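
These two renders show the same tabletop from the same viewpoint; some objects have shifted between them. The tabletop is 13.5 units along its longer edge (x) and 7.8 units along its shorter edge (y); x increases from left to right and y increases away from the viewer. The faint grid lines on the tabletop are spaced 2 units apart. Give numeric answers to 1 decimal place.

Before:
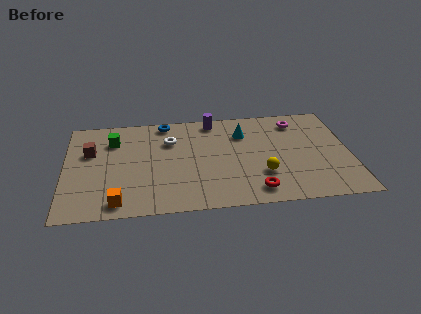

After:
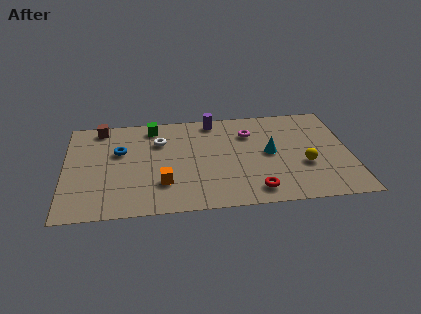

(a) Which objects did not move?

the red torus and the purple cylinder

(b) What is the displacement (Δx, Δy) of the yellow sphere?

(2.0, 0.5)

The yellow sphere started near (9.3, 2.4) and ended near (11.3, 2.9).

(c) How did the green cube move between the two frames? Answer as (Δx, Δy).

(1.9, 0.9)

From the two frames, the green cube sits at roughly (2.3, 5.8) before and (4.2, 6.7) after.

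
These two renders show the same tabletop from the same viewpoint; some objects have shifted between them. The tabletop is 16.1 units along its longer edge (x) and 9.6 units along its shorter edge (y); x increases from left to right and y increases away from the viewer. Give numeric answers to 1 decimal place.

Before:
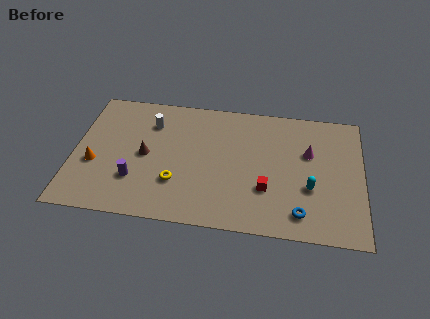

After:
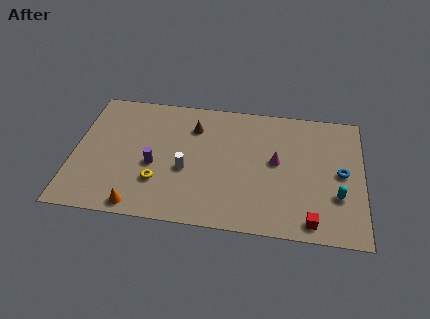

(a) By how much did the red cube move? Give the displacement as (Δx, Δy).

(2.5, -2.0)

From the two frames, the red cube sits at roughly (10.8, 3.1) before and (13.3, 1.1) after.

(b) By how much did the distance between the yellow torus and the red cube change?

+3.7

They were about 5.0 units apart before and 8.7 after — 3.7 units further apart.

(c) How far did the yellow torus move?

1.0

The yellow torus was near (5.8, 2.9) before and (4.8, 2.8) after, so it travelled √(1.0² + 0.1²) ≈ 1.0 units.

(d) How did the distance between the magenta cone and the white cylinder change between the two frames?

-3.8

The distance was about 9.0 in the first image and 5.2 in the second, so they moved 3.8 units closer together.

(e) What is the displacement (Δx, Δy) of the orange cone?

(2.6, -2.8)

From the two frames, the orange cone sits at roughly (1.2, 3.7) before and (3.8, 0.9) after.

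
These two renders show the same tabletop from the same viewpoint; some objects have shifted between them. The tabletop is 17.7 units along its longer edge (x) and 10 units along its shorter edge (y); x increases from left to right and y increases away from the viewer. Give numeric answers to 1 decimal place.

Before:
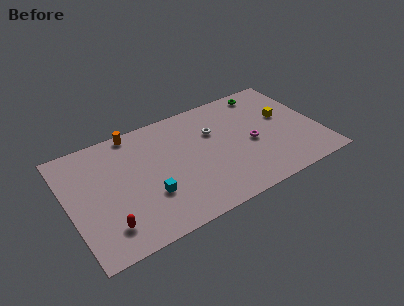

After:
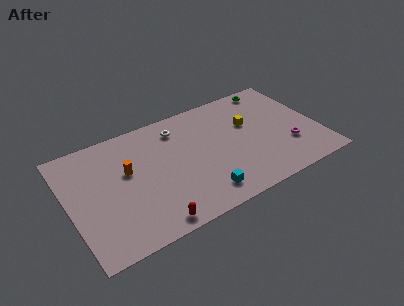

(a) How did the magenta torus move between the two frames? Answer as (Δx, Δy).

(2.5, -1.4)

From the two frames, the magenta torus sits at roughly (12.9, 4.5) before and (15.4, 3.1) after.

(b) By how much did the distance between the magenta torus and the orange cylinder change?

+2.5

They were about 9.1 units apart before and 11.6 after — 2.5 units further apart.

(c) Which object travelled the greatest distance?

the cyan cube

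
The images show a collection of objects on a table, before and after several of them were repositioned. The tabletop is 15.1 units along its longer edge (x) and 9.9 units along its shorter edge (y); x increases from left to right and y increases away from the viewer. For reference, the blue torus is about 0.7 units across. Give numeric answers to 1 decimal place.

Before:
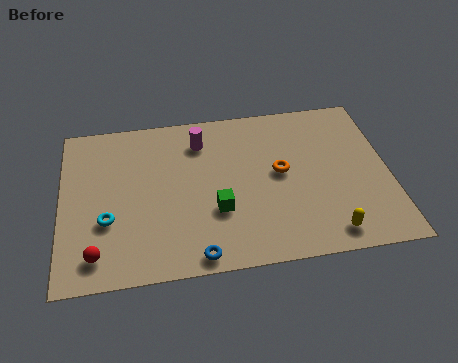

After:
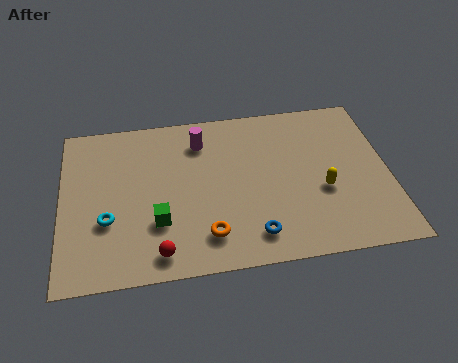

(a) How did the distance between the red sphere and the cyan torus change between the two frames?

+1.2

They were about 2.0 units apart before and 3.2 after — 1.2 units further apart.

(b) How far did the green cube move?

2.7

From (7.1, 3.4) to (4.4, 3.1), the green cube covered √(2.7² + 0.3²) ≈ 2.7 units.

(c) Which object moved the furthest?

the orange torus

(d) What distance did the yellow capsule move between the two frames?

2.6

The yellow capsule was near (12.1, 1.3) before and (12.0, 3.9) after, so it travelled √(0.1² + 2.6²) ≈ 2.6 units.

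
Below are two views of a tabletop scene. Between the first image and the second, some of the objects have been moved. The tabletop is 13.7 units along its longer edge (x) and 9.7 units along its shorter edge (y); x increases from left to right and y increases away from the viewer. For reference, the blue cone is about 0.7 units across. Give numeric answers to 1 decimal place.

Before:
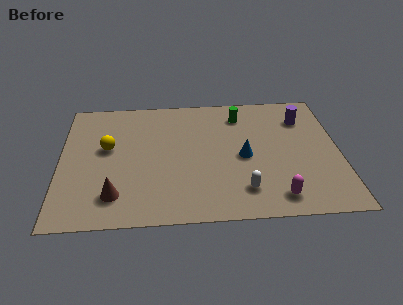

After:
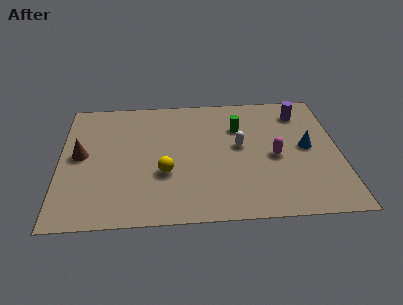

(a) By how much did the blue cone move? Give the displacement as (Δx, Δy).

(3.1, 0.5)

The blue cone started near (9.0, 4.5) and ended near (12.1, 5.0).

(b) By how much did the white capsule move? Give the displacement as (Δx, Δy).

(-0.1, 3.3)

The white capsule started near (8.9, 2.0) and ended near (8.8, 5.3).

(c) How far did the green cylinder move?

1.0

From (8.9, 7.8) to (8.8, 6.8), the green cylinder covered √(0.1² + 1.0²) ≈ 1.0 units.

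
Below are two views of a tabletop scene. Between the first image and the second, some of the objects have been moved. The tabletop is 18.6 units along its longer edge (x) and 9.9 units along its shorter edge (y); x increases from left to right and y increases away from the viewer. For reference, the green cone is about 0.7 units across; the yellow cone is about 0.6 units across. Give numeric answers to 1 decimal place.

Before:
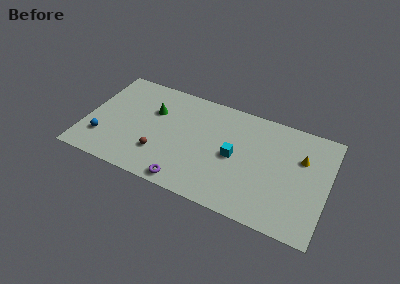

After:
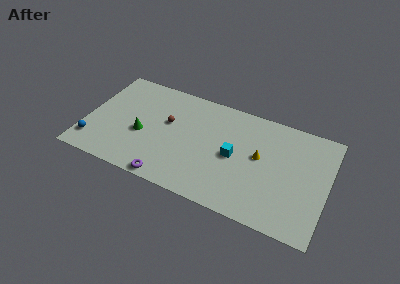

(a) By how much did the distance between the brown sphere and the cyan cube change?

-0.5

They were about 5.9 units apart before and 5.4 after — 0.5 units closer together.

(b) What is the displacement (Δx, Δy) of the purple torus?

(-1.3, -0.2)

The purple torus was at about (8.2, 1.0) and moved to about (6.9, 0.8).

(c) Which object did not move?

the cyan cube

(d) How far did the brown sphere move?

3.1

The brown sphere moved from about (5.9, 2.8) to (6.2, 5.9), a distance of √(0.3² + 3.1²) ≈ 3.1.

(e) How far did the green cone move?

2.6

The green cone moved from about (5.0, 6.6) to (4.4, 4.1), a distance of √(0.6² + 2.5²) ≈ 2.6.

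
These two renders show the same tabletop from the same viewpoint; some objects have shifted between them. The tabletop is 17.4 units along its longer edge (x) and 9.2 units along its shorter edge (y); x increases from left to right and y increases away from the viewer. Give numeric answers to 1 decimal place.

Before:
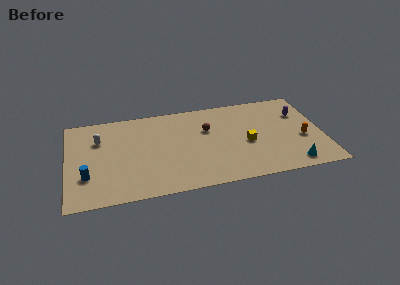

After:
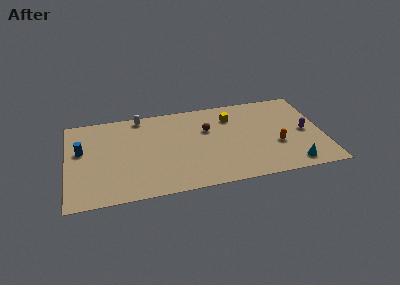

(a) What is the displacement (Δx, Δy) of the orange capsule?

(-1.8, -0.3)

The orange capsule started near (16.0, 3.7) and ended near (14.2, 3.4).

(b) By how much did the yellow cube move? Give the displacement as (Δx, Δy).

(-0.9, 3.0)

From the two frames, the yellow cube sits at roughly (12.2, 4.0) before and (11.3, 7.0) after.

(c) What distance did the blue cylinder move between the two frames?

2.7

The blue cylinder moved from about (1.3, 2.8) to (1.0, 5.5), a distance of √(0.3² + 2.7²) ≈ 2.7.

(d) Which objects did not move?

the cyan cone and the brown sphere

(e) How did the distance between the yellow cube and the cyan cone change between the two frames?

+2.9

Before: roughly 4.0 units apart; after: 6.9. That's 2.9 units further apart.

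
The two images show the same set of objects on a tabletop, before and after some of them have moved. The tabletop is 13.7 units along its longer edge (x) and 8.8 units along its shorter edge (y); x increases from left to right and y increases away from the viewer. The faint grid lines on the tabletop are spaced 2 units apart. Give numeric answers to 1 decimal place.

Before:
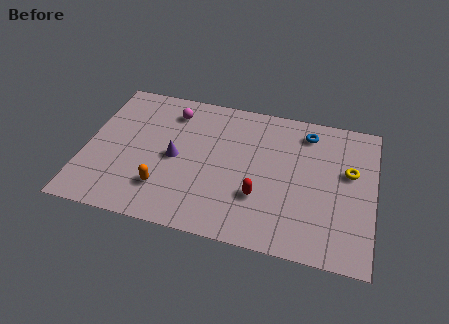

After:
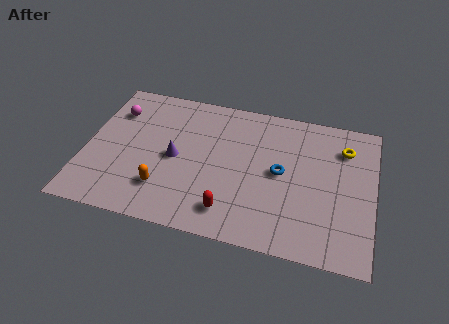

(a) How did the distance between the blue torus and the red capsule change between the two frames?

-1.3

They were about 4.9 units apart before and 3.6 after — 1.3 units closer together.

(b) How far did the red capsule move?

1.8

From (8.4, 2.8) to (7.1, 1.6), the red capsule covered √(1.3² + 1.2²) ≈ 1.8 units.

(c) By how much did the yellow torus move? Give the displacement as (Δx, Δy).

(-0.3, 1.4)

From the two frames, the yellow torus sits at roughly (12.5, 5.3) before and (12.2, 6.7) after.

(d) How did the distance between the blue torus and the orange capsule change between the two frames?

-2.4

They were about 8.3 units apart before and 5.9 after — 2.4 units closer together.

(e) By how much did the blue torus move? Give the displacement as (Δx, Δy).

(-1.1, -2.8)

The blue torus started near (10.4, 7.3) and ended near (9.3, 4.5).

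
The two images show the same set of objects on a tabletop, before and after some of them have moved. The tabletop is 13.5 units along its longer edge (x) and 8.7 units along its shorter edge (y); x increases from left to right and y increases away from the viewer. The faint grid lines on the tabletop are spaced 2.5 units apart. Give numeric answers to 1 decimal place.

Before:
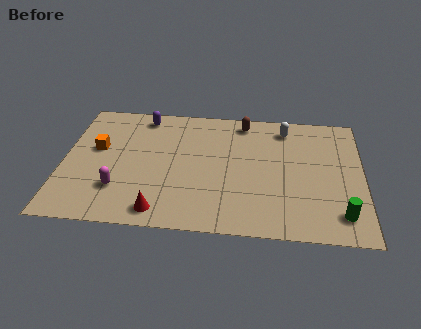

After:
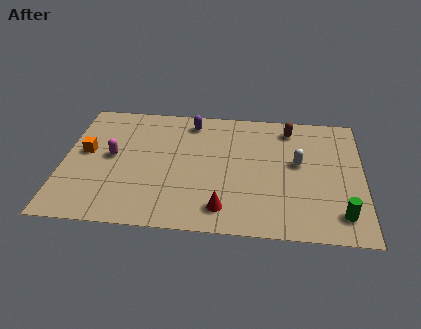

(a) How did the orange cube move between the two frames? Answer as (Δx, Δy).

(-0.5, -0.3)

The orange cube was at about (1.5, 5.1) and moved to about (1.0, 4.8).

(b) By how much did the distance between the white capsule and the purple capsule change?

-1.0

Before: roughly 6.5 units apart; after: 5.5. That's 1.0 units closer together.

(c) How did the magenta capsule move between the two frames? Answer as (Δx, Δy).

(-0.4, 2.2)

The magenta capsule was at about (2.6, 2.4) and moved to about (2.2, 4.6).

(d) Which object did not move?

the green cylinder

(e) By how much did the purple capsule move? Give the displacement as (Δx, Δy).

(2.2, -0.2)

The purple capsule started near (3.5, 7.6) and ended near (5.7, 7.4).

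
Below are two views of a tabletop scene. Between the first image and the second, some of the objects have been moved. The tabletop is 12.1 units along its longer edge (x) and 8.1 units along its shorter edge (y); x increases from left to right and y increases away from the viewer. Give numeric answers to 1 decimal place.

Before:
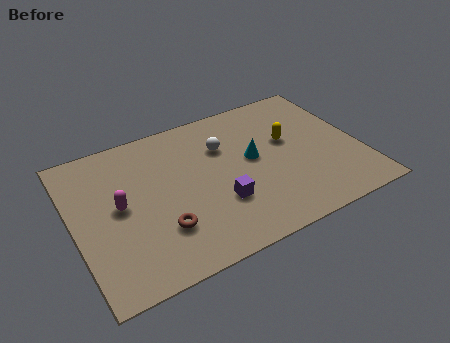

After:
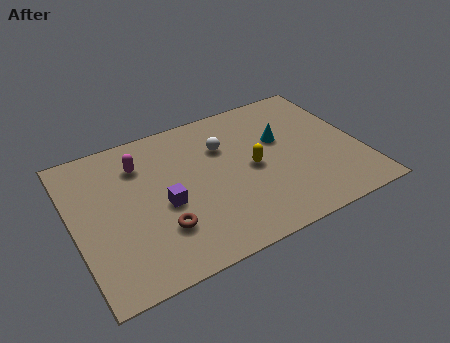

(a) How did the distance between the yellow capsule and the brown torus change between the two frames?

-1.9

They were about 6.3 units apart before and 4.4 after — 1.9 units closer together.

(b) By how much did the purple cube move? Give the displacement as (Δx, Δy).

(-2.2, 0.9)

The purple cube started near (5.9, 2.6) and ended near (3.7, 3.5).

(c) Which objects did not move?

the white sphere and the brown torus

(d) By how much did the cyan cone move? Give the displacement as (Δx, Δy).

(1.3, 0.6)

The cyan cone started near (7.6, 4.4) and ended near (8.9, 5.0).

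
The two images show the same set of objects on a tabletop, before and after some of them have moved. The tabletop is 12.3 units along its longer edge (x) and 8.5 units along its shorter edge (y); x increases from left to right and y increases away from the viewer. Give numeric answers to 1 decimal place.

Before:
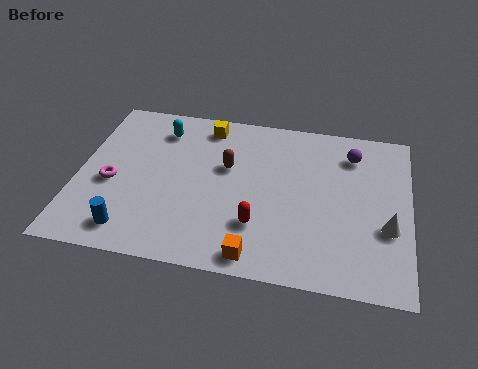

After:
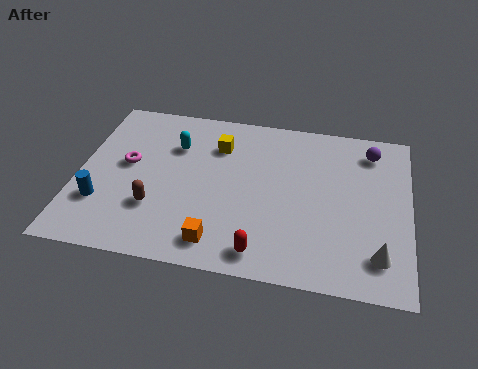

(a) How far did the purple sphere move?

0.8

The purple sphere was near (10.1, 6.7) before and (10.8, 7.0) after, so it travelled √(0.7² + 0.3²) ≈ 0.8 units.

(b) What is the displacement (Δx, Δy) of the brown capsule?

(-2.5, -2.6)

The brown capsule started near (5.5, 5.2) and ended near (3.0, 2.6).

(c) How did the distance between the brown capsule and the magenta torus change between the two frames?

-2.1

They were about 4.5 units apart before and 2.4 after — 2.1 units closer together.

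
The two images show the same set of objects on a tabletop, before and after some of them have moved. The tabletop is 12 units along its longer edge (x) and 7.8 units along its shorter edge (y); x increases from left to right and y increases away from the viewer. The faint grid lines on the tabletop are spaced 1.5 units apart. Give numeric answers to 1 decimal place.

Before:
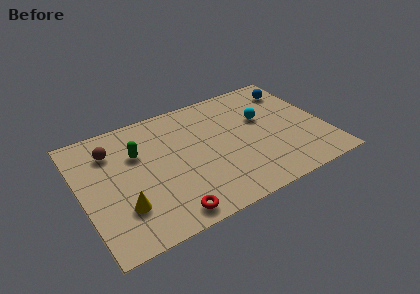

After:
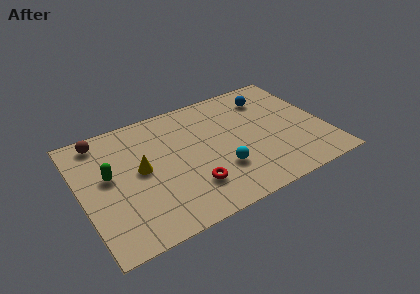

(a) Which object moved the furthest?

the cyan sphere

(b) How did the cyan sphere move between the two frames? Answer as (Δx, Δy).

(-2.5, -2.4)

From the two frames, the cyan sphere sits at roughly (9.1, 4.8) before and (6.6, 2.4) after.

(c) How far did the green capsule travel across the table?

1.7

From (2.9, 5.2) to (1.4, 4.4), the green capsule covered √(1.5² + 0.8²) ≈ 1.7 units.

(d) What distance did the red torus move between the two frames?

1.7

From (3.8, 0.9) to (5.1, 2.0), the red torus covered √(1.3² + 1.1²) ≈ 1.7 units.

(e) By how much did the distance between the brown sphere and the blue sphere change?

-0.9

The distance was about 9.2 in the first image and 8.3 in the second, so they moved 0.9 units closer together.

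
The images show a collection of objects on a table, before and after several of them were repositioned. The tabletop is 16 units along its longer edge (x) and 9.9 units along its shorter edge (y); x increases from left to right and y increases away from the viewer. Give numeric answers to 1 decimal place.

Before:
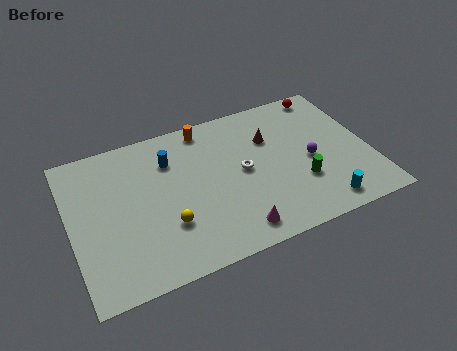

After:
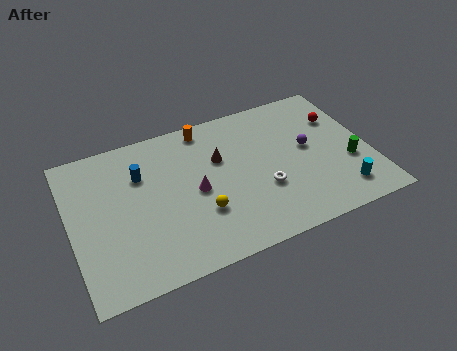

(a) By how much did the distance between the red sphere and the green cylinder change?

-2.8

They were about 6.1 units apart before and 3.3 after — 2.8 units closer together.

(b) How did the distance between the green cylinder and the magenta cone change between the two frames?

+4.1

Before: roughly 4.2 units apart; after: 8.3. That's 4.1 units further apart.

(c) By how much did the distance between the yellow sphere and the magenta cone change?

-2.3

They were about 3.8 units apart before and 1.5 after — 2.3 units closer together.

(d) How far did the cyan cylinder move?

1.2

The cyan cylinder was near (13.0, 1.3) before and (14.1, 1.8) after, so it travelled √(1.1² + 0.5²) ≈ 1.2 units.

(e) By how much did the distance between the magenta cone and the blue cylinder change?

-3.0

Before: roughly 6.5 units apart; after: 3.5. That's 3.0 units closer together.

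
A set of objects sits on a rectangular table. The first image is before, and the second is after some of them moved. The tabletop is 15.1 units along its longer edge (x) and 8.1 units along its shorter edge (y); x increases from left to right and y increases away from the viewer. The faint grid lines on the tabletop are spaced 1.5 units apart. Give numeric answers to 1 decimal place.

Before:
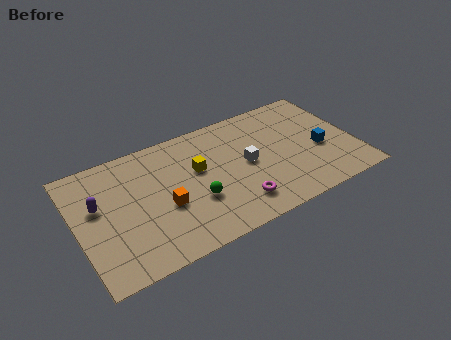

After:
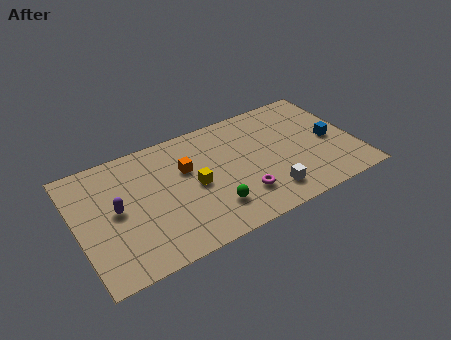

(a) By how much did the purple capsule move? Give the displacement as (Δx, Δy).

(0.9, -0.7)

The purple capsule started near (1.2, 4.9) and ended near (2.1, 4.2).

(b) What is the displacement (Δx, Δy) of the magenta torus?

(0.3, 0.4)

The magenta torus was at about (8.3, 1.7) and moved to about (8.6, 2.1).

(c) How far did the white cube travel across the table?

2.6

From (9.2, 4.1) to (10.0, 1.6), the white cube covered √(0.8² + 2.5²) ≈ 2.6 units.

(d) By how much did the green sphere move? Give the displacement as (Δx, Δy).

(0.8, -0.9)

The green sphere started near (6.2, 2.9) and ended near (7.0, 2.0).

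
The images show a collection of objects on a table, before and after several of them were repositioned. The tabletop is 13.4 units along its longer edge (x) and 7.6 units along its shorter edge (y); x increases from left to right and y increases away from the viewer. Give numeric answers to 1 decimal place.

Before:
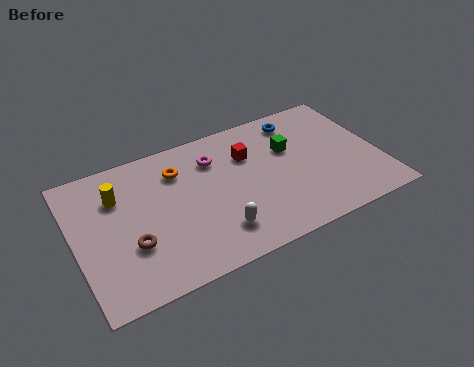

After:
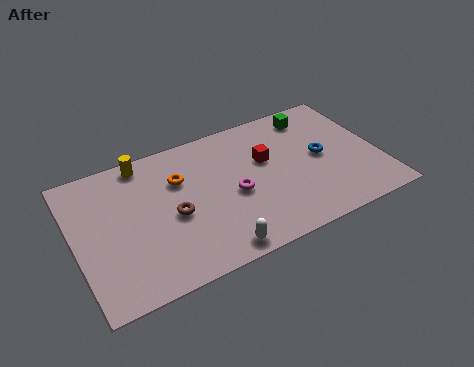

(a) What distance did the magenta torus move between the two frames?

2.4

From (6.3, 5.7) to (6.9, 3.4), the magenta torus covered √(0.6² + 2.3²) ≈ 2.4 units.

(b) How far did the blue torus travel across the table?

2.6

From (10.2, 6.4) to (10.9, 3.9), the blue torus covered √(0.7² + 2.5²) ≈ 2.6 units.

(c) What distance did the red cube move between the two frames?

0.9

The red cube was near (7.8, 5.3) before and (8.5, 4.7) after, so it travelled √(0.7² + 0.6²) ≈ 0.9 units.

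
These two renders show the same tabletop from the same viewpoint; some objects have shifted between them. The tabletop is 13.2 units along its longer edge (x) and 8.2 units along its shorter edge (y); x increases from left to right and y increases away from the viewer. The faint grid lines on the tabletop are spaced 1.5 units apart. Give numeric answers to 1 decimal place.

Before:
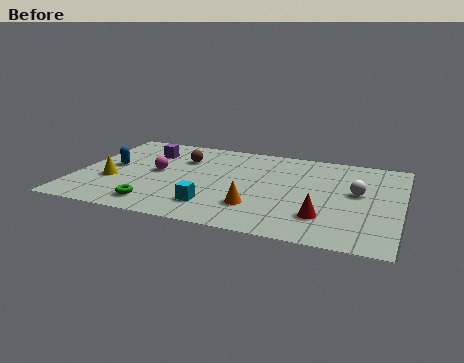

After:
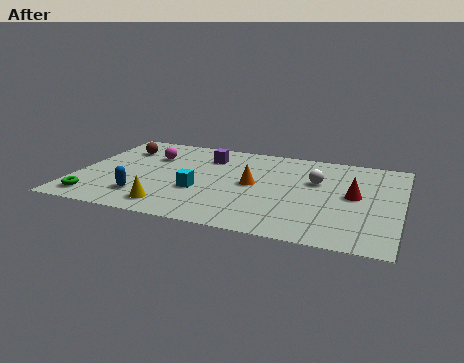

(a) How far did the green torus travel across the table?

2.5

From (3.5, 1.3) to (1.0, 1.2), the green torus covered √(2.5² + 0.1²) ≈ 2.5 units.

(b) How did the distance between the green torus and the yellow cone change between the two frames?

+0.5

The distance was about 2.6 in the first image and 3.1 in the second, so they moved 0.5 units further apart.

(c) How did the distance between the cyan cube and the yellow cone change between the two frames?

-2.5

They were about 4.5 units apart before and 2.0 after — 2.5 units closer together.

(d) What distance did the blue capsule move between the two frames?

2.9

The blue capsule was near (1.3, 4.3) before and (2.9, 1.9) after, so it travelled √(1.6² + 2.4²) ≈ 2.9 units.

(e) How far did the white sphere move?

1.8

From (11.4, 4.6) to (9.7, 5.2), the white sphere covered √(1.7² + 0.6²) ≈ 1.8 units.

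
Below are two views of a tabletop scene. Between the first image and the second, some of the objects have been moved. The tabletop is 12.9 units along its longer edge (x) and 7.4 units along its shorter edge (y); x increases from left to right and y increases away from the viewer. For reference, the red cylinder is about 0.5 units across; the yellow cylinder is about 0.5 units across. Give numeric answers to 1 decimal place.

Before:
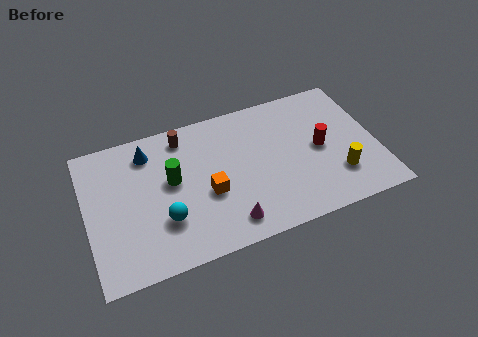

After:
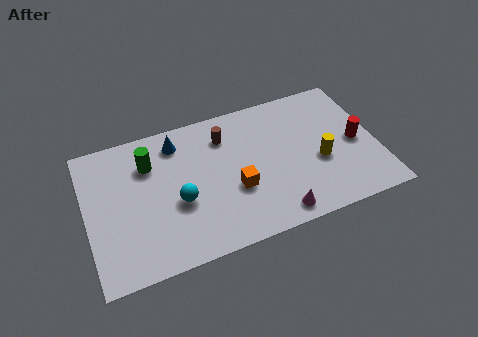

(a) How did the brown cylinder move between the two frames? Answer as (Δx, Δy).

(1.8, -0.6)

From the two frames, the brown cylinder sits at roughly (4.5, 6.3) before and (6.3, 5.7) after.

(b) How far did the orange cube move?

1.2

From (5.3, 3.0) to (6.5, 2.8), the orange cube covered √(1.2² + 0.2²) ≈ 1.2 units.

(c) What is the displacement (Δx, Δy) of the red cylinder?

(1.6, -0.2)

The red cylinder was at about (10.4, 3.7) and moved to about (12.0, 3.5).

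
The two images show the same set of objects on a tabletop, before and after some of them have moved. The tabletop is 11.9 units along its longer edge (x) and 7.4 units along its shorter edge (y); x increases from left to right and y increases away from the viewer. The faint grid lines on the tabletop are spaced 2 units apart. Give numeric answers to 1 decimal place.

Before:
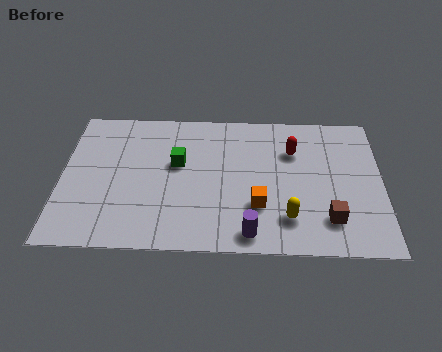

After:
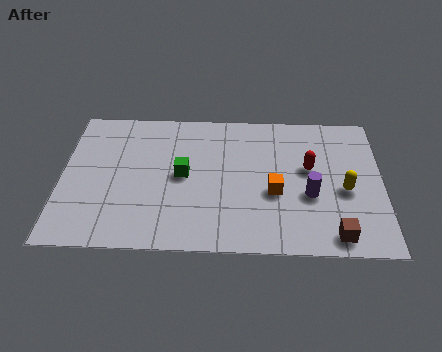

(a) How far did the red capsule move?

1.1

The red capsule was near (8.6, 5.2) before and (9.2, 4.3) after, so it travelled √(0.6² + 0.9²) ≈ 1.1 units.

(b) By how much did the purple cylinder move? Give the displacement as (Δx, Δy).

(2.2, 2.0)

The purple cylinder was at about (7.0, 0.9) and moved to about (9.2, 2.9).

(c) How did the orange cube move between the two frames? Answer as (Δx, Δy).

(0.6, 0.7)

From the two frames, the orange cube sits at roughly (7.3, 2.3) before and (7.9, 3.0) after.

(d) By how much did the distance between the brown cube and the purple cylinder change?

-0.8

Before: roughly 3.0 units apart; after: 2.2. That's 0.8 units closer together.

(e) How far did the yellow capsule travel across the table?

2.6

The yellow capsule was near (8.4, 1.7) before and (10.5, 3.2) after, so it travelled √(2.1² + 1.5²) ≈ 2.6 units.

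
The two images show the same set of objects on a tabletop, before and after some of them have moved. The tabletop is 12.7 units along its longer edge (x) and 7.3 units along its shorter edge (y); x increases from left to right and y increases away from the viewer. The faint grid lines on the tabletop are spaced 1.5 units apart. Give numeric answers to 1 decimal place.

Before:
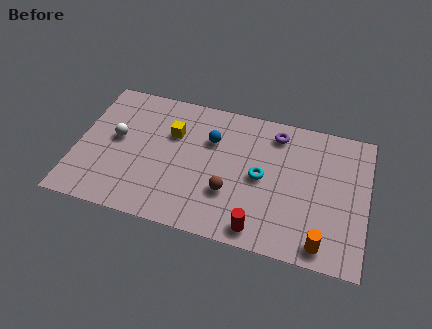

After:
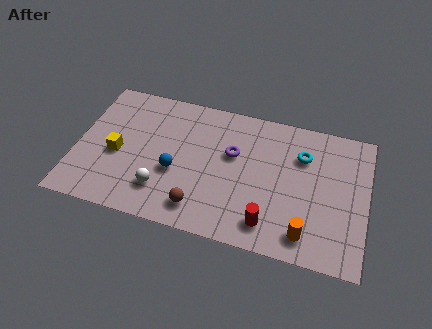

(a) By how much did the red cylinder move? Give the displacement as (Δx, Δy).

(0.4, 0.4)

From the two frames, the red cylinder sits at roughly (8.2, 0.9) before and (8.6, 1.3) after.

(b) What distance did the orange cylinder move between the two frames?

0.8

From (10.9, 0.9) to (10.2, 1.2), the orange cylinder covered √(0.7² + 0.3²) ≈ 0.8 units.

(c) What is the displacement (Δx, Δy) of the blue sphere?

(-1.4, -2.1)

The blue sphere was at about (5.8, 5.0) and moved to about (4.4, 2.9).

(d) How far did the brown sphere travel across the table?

1.6

From (6.8, 2.4) to (5.6, 1.3), the brown sphere covered √(1.2² + 1.1²) ≈ 1.6 units.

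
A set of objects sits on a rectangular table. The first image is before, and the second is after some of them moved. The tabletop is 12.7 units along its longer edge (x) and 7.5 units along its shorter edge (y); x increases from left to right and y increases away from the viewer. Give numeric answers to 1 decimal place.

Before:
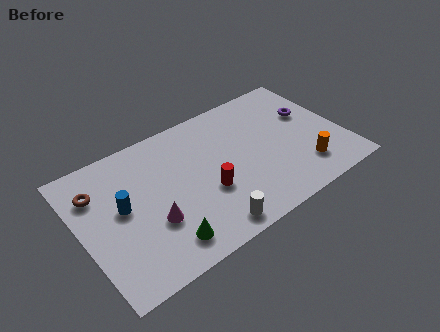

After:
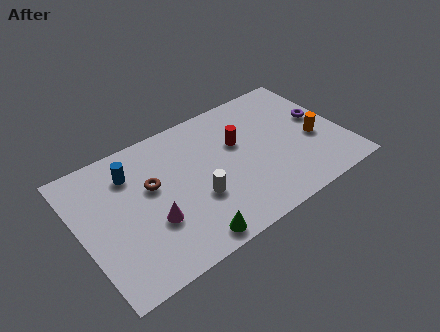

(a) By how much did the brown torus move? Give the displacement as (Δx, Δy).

(2.5, -1.0)

The brown torus was at about (1.0, 5.5) and moved to about (3.5, 4.5).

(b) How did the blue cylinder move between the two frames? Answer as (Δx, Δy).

(0.7, 1.6)

The blue cylinder started near (2.0, 4.1) and ended near (2.7, 5.7).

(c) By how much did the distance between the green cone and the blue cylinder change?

+2.1

The distance was about 3.2 in the first image and 5.3 in the second, so they moved 2.1 units further apart.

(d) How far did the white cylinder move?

1.8

The white cylinder moved from about (5.6, 0.9) to (5.4, 2.7), a distance of √(0.2² + 1.8²) ≈ 1.8.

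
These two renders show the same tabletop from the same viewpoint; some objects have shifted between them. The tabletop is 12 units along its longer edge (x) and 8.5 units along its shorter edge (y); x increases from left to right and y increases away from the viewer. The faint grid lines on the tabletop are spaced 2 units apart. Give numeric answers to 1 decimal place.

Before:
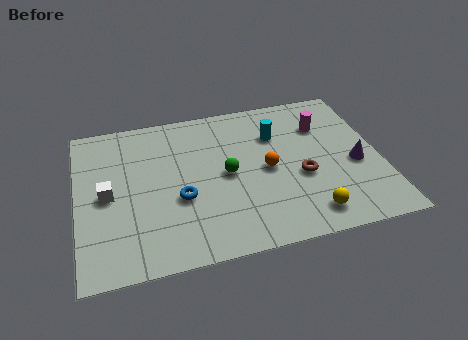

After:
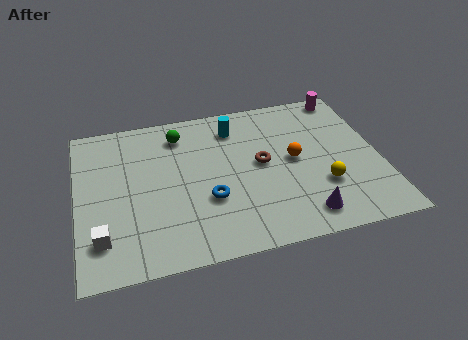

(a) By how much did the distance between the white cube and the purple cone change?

-2.0

Before: roughly 9.8 units apart; after: 7.8. That's 2.0 units closer together.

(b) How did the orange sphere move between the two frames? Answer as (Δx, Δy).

(1.1, 0.3)

From the two frames, the orange sphere sits at roughly (7.5, 4.1) before and (8.6, 4.4) after.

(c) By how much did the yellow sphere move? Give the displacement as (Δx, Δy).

(0.7, 1.4)

The yellow sphere started near (8.9, 1.3) and ended near (9.6, 2.7).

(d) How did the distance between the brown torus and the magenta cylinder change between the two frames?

+2.0

The distance was about 2.9 in the first image and 4.9 in the second, so they moved 2.0 units further apart.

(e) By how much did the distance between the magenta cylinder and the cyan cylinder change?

+2.8

They were about 1.9 units apart before and 4.7 after — 2.8 units further apart.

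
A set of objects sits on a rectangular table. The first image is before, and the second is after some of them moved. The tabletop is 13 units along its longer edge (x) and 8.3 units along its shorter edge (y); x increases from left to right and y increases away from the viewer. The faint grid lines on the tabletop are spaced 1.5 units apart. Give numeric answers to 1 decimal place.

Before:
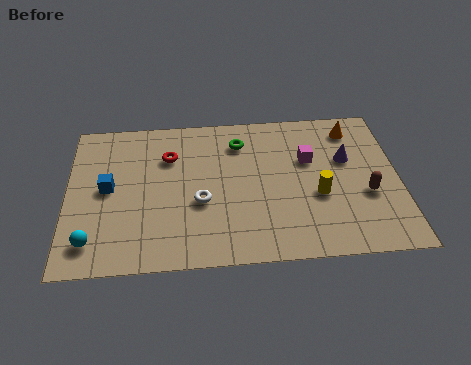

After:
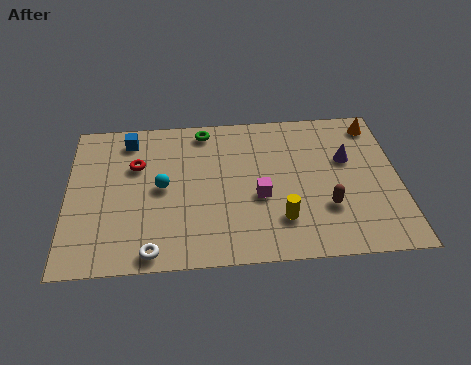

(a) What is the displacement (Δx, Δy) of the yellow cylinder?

(-1.5, -1.2)

The yellow cylinder was at about (9.8, 3.3) and moved to about (8.3, 2.1).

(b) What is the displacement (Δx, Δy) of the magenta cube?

(-2.0, -1.9)

The magenta cube started near (9.5, 5.3) and ended near (7.5, 3.4).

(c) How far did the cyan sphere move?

3.8

The cyan sphere moved from about (1.0, 1.5) to (3.7, 4.2), a distance of √(2.7² + 2.7²) ≈ 3.8.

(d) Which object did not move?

the purple cone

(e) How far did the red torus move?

1.4

The red torus moved from about (4.0, 5.9) to (2.7, 5.5), a distance of √(1.3² + 0.4²) ≈ 1.4.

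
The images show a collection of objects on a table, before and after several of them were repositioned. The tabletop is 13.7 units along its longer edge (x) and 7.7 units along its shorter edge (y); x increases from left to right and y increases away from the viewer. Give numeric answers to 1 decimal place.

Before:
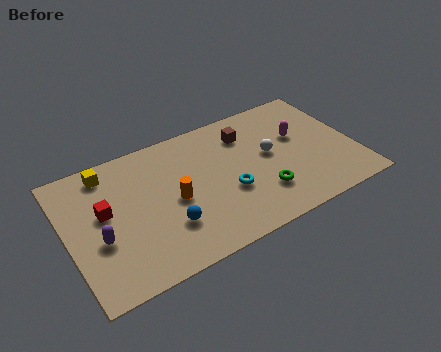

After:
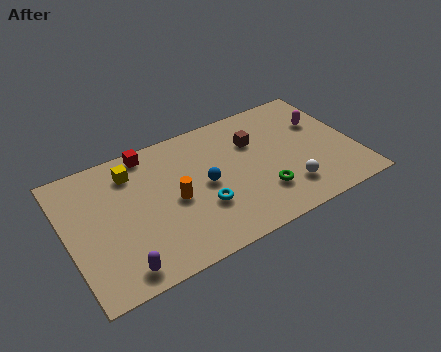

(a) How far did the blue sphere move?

2.5

The blue sphere was near (4.5, 2.3) before and (6.5, 3.8) after, so it travelled √(2.0² + 1.5²) ≈ 2.5 units.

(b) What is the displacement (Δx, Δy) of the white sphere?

(0.5, -2.4)

The white sphere was at about (9.7, 4.2) and moved to about (10.2, 1.8).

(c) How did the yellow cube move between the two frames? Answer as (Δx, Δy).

(1.1, -0.5)

The yellow cube started near (2.2, 6.6) and ended near (3.3, 6.1).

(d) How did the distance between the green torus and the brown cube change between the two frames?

-0.6

They were about 3.8 units apart before and 3.2 after — 0.6 units closer together.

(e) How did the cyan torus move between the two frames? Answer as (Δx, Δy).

(-1.3, -0.3)

The cyan torus was at about (7.5, 2.9) and moved to about (6.2, 2.6).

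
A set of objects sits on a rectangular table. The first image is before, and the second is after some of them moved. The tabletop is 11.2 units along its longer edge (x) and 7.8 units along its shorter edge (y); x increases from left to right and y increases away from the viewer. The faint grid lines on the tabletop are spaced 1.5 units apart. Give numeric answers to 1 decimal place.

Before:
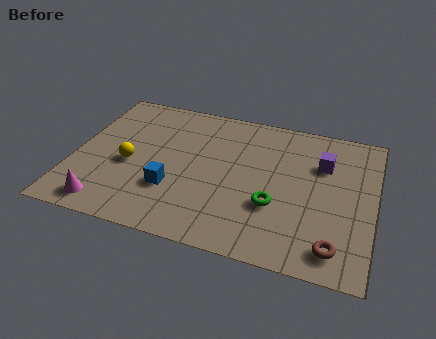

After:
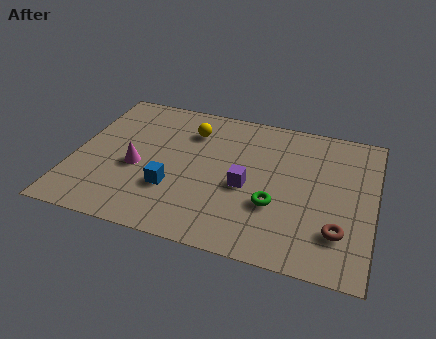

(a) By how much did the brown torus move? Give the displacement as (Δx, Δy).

(0.1, 0.8)

The brown torus was at about (9.9, 1.2) and moved to about (10.0, 2.0).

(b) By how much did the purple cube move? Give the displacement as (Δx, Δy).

(-2.7, -2.0)

From the two frames, the purple cube sits at roughly (9.2, 5.4) before and (6.5, 3.4) after.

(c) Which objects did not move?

the green torus and the blue cube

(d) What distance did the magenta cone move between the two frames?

2.5

From (1.5, 1.0) to (2.4, 3.3), the magenta cone covered √(0.9² + 2.3²) ≈ 2.5 units.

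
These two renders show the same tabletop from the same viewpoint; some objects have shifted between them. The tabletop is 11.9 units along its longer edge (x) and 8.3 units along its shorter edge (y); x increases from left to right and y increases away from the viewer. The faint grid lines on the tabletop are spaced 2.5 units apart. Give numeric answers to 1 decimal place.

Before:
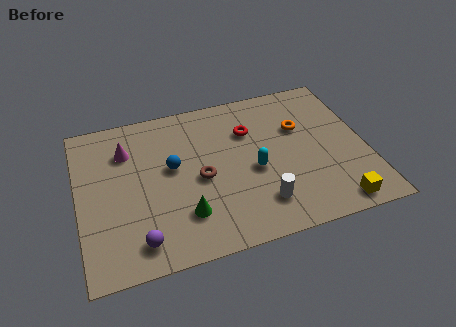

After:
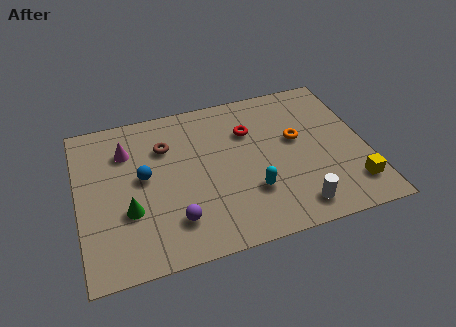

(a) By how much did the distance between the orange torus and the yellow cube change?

-0.9

They were about 4.6 units apart before and 3.7 after — 0.9 units closer together.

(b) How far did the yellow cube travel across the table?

1.1

From (10.3, 0.9) to (11.1, 1.7), the yellow cube covered √(0.8² + 0.8²) ≈ 1.1 units.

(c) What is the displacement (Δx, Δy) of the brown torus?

(-1.3, 2.1)

The brown torus was at about (5.0, 3.8) and moved to about (3.7, 5.9).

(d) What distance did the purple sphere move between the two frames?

1.6

From (2.3, 1.3) to (3.8, 1.9), the purple sphere covered √(1.5² + 0.6²) ≈ 1.6 units.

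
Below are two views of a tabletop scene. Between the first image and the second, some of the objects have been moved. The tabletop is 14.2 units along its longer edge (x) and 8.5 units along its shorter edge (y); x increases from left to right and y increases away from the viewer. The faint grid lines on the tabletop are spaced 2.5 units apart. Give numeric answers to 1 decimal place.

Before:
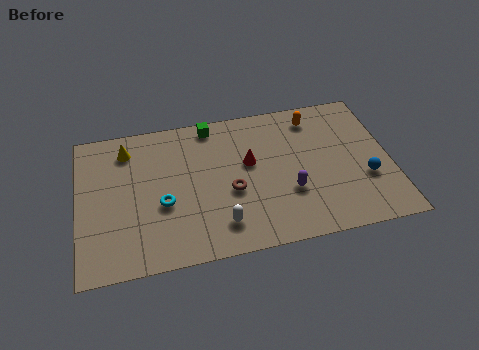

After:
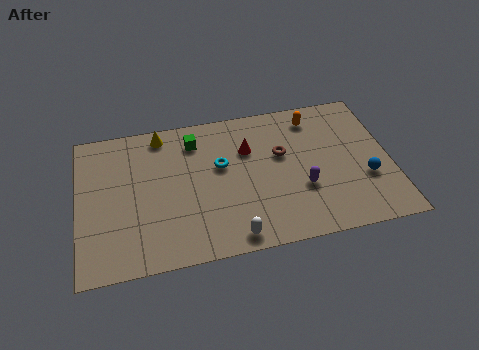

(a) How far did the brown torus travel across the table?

2.9

The brown torus was near (6.9, 3.5) before and (9.3, 5.2) after, so it travelled √(2.4² + 1.7²) ≈ 2.9 units.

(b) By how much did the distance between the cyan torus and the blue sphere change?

-2.4

Before: roughly 9.2 units apart; after: 6.8. That's 2.4 units closer together.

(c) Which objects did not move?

the blue sphere and the orange capsule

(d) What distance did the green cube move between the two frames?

1.1

From (6.2, 7.6) to (5.4, 6.8), the green cube covered √(0.8² + 0.8²) ≈ 1.1 units.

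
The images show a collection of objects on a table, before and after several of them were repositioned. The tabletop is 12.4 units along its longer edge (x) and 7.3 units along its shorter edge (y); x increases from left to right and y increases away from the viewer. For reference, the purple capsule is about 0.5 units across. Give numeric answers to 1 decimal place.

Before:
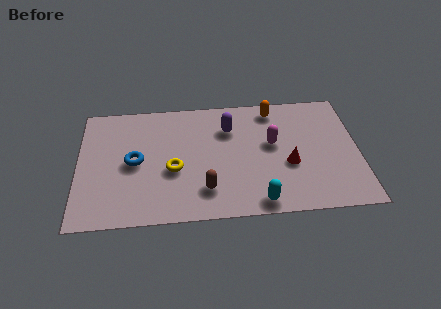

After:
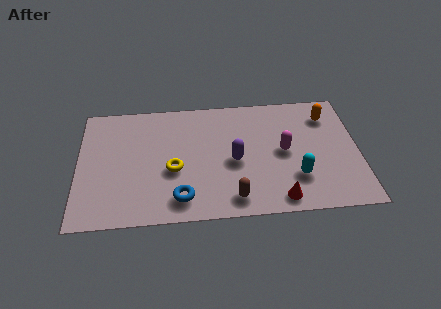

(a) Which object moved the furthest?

the blue torus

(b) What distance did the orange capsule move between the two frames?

2.5

From (8.7, 6.3) to (11.1, 5.7), the orange capsule covered √(2.4² + 0.6²) ≈ 2.5 units.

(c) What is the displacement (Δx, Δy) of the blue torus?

(2.0, -2.3)

The blue torus was at about (2.5, 3.6) and moved to about (4.5, 1.3).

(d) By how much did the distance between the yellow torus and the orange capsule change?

+1.8

The distance was about 5.6 in the first image and 7.4 in the second, so they moved 1.8 units further apart.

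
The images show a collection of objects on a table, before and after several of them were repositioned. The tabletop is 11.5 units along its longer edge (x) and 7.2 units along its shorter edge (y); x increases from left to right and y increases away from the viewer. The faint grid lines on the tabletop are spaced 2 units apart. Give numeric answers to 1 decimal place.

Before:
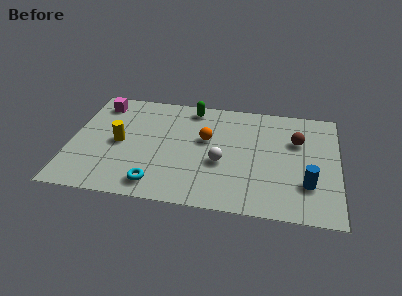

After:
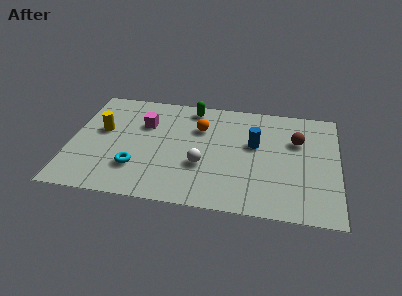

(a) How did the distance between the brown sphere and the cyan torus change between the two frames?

+0.4

Before: roughly 7.0 units apart; after: 7.4. That's 0.4 units further apart.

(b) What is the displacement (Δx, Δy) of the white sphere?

(-0.8, -0.3)

The white sphere was at about (6.5, 2.9) and moved to about (5.7, 2.6).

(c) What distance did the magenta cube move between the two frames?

2.3

From (1.1, 6.0) to (3.1, 4.9), the magenta cube covered √(2.0² + 1.1²) ≈ 2.3 units.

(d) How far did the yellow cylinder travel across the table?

1.1

From (2.1, 3.5) to (1.3, 4.2), the yellow cylinder covered √(0.8² + 0.7²) ≈ 1.1 units.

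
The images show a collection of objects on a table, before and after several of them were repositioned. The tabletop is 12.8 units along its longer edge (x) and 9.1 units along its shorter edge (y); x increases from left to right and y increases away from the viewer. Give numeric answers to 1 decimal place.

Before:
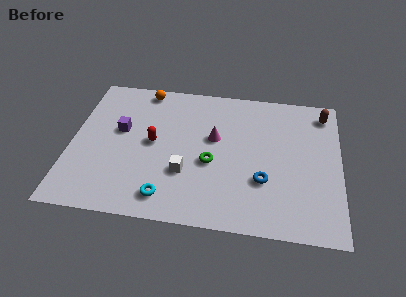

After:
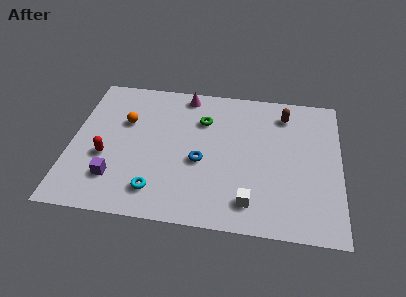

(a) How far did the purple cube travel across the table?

3.1

From (2.3, 5.3) to (2.2, 2.2), the purple cube covered √(0.1² + 3.1²) ≈ 3.1 units.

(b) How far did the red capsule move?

2.5

The red capsule was near (3.9, 4.7) before and (1.7, 3.5) after, so it travelled √(2.2² + 1.2²) ≈ 2.5 units.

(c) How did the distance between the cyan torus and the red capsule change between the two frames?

-0.3

They were about 3.4 units apart before and 3.1 after — 0.3 units closer together.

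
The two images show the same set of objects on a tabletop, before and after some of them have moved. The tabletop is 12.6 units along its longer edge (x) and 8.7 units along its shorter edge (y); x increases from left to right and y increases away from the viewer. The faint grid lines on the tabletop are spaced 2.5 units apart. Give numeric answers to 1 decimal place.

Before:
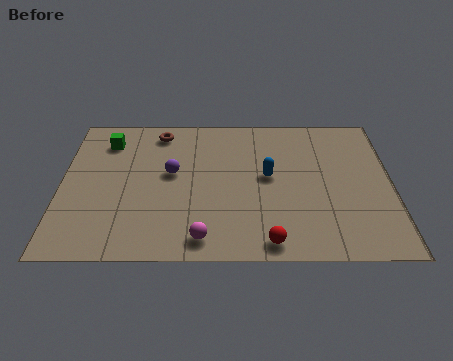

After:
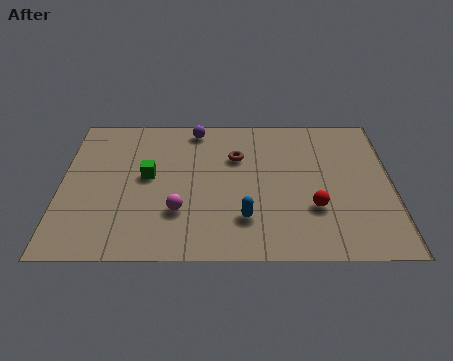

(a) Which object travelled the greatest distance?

the brown torus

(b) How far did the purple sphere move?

2.9

The purple sphere was near (4.2, 4.9) before and (5.1, 7.7) after, so it travelled √(0.9² + 2.8²) ≈ 2.9 units.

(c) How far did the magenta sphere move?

1.7

The magenta sphere moved from about (5.4, 1.1) to (4.5, 2.6), a distance of √(0.9² + 1.5²) ≈ 1.7.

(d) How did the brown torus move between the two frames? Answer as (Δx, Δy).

(3.0, -1.6)

The brown torus was at about (3.7, 7.5) and moved to about (6.7, 5.9).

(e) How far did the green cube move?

2.7

From (1.7, 6.9) to (3.3, 4.7), the green cube covered √(1.6² + 2.2²) ≈ 2.7 units.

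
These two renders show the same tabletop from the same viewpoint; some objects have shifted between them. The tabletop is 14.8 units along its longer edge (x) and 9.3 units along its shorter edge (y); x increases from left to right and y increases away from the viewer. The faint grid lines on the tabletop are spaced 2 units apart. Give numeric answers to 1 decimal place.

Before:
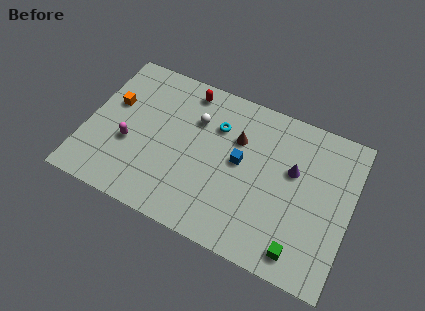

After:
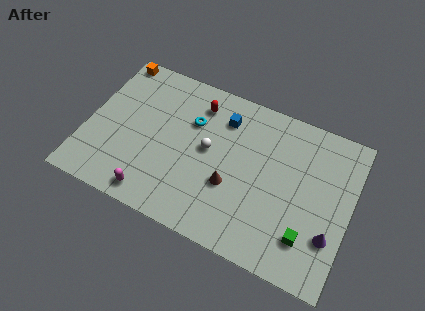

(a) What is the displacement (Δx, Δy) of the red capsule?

(0.7, -0.6)

From the two frames, the red capsule sits at roughly (5.2, 8.1) before and (5.9, 7.5) after.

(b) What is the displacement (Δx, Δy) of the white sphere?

(0.9, -1.5)

The white sphere was at about (5.9, 6.5) and moved to about (6.8, 5.0).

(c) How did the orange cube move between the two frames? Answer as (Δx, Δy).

(-0.4, 2.8)

The orange cube was at about (1.3, 5.7) and moved to about (0.9, 8.5).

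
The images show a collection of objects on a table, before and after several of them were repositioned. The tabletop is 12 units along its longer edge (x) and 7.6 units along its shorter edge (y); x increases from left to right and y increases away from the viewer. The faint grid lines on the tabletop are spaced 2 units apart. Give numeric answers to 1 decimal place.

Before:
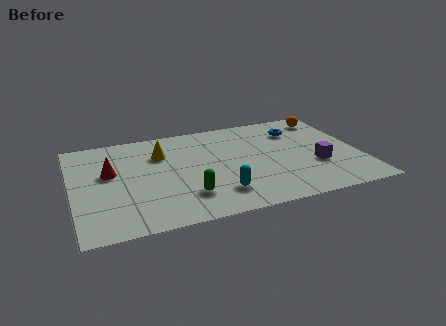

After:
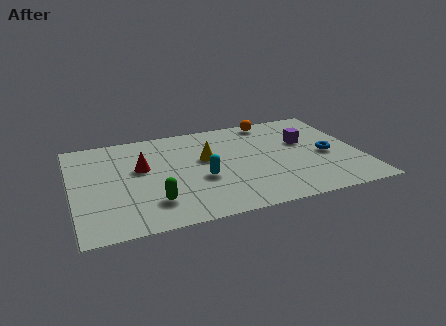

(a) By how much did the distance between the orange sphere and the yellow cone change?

-3.5

They were about 7.3 units apart before and 3.8 after — 3.5 units closer together.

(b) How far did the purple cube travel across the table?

2.0

From (10.1, 2.7) to (9.8, 4.7), the purple cube covered √(0.3² + 2.0²) ≈ 2.0 units.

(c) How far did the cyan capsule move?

1.4

From (5.9, 1.7) to (5.3, 3.0), the cyan capsule covered √(0.6² + 1.3²) ≈ 1.4 units.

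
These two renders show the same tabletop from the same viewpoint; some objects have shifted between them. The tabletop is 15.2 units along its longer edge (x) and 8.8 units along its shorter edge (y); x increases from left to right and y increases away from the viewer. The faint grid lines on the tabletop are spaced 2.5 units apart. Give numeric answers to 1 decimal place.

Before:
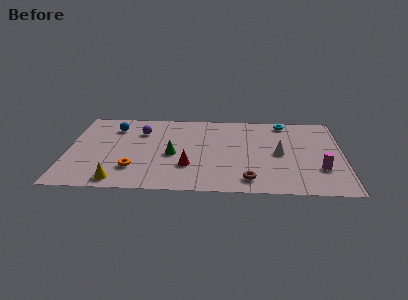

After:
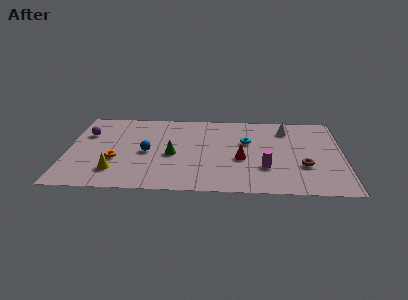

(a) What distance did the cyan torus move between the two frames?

3.1

The cyan torus moved from about (12.0, 7.8) to (9.9, 5.5), a distance of √(2.1² + 2.3²) ≈ 3.1.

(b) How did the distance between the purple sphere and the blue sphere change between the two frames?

+2.3

They were about 1.6 units apart before and 3.9 after — 2.3 units further apart.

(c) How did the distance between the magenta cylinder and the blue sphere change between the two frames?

-5.5

Before: roughly 12.1 units apart; after: 6.6. That's 5.5 units closer together.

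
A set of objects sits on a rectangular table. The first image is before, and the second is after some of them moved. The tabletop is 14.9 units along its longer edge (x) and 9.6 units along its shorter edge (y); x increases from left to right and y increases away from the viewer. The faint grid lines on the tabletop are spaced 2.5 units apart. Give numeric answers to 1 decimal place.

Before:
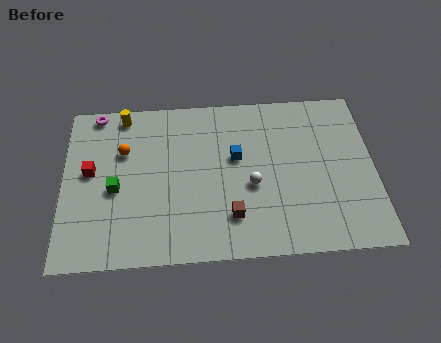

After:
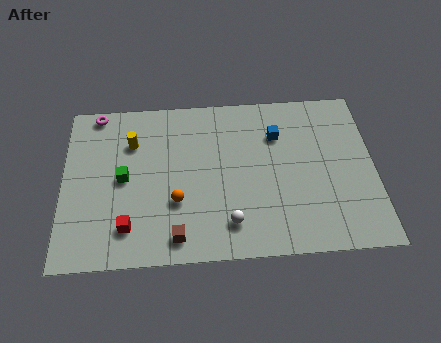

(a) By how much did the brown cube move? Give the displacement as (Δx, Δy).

(-2.6, -1.0)

The brown cube started near (8.0, 2.3) and ended near (5.4, 1.3).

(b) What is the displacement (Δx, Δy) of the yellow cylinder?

(0.4, -1.7)

The yellow cylinder started near (2.9, 8.6) and ended near (3.3, 6.9).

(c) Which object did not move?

the magenta torus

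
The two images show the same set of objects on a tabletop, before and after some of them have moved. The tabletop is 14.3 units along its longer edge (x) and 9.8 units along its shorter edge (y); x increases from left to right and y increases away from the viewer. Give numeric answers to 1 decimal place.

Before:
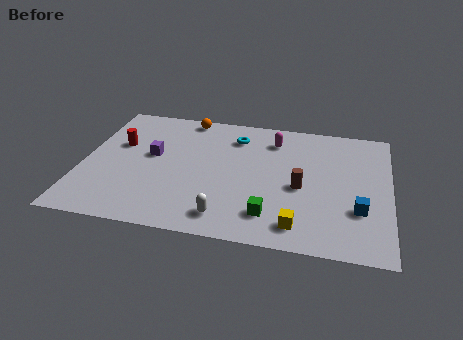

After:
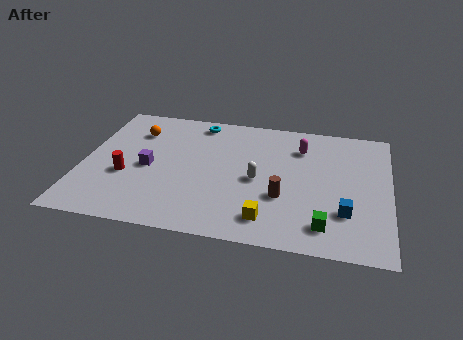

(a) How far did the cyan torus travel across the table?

2.0

The cyan torus moved from about (7.0, 7.7) to (5.2, 8.6), a distance of √(1.8² + 0.9²) ≈ 2.0.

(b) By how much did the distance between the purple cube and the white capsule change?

-0.3

The distance was about 5.4 in the first image and 5.1 in the second, so they moved 0.3 units closer together.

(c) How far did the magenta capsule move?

1.4

The magenta capsule was near (8.8, 7.8) before and (10.1, 7.4) after, so it travelled √(1.3² + 0.4²) ≈ 1.4 units.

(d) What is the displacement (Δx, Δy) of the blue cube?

(-0.6, -0.3)

The blue cube started near (12.9, 3.1) and ended near (12.3, 2.8).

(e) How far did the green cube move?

2.5

The green cube moved from about (8.9, 2.0) to (11.4, 1.7), a distance of √(2.5² + 0.3²) ≈ 2.5.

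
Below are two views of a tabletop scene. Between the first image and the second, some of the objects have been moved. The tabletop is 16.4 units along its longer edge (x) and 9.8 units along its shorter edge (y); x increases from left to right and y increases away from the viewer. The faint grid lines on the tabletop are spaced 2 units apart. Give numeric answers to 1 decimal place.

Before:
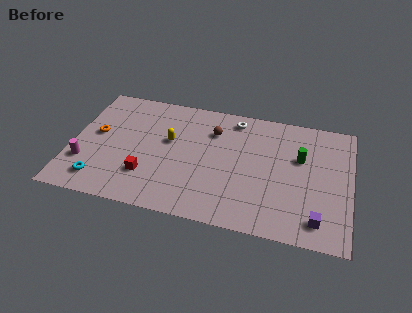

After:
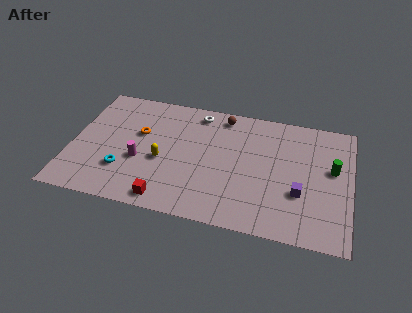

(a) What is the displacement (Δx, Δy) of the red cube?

(1.3, -1.6)

From the two frames, the red cube sits at roughly (4.6, 2.7) before and (5.9, 1.1) after.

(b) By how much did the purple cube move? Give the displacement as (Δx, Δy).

(-1.1, 1.8)

The purple cube was at about (14.6, 1.6) and moved to about (13.5, 3.4).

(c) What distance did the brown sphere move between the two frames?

1.5

The brown sphere moved from about (8.2, 7.2) to (8.7, 8.6), a distance of √(0.5² + 1.4²) ≈ 1.5.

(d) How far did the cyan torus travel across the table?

1.7

The cyan torus moved from about (1.9, 1.7) to (3.2, 2.8), a distance of √(1.3² + 1.1²) ≈ 1.7.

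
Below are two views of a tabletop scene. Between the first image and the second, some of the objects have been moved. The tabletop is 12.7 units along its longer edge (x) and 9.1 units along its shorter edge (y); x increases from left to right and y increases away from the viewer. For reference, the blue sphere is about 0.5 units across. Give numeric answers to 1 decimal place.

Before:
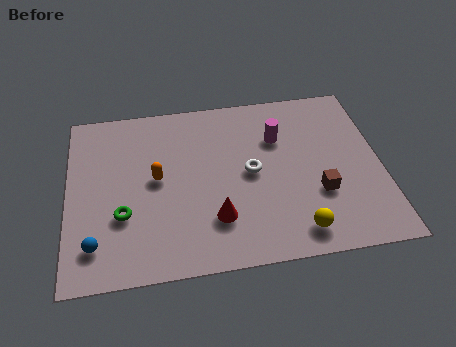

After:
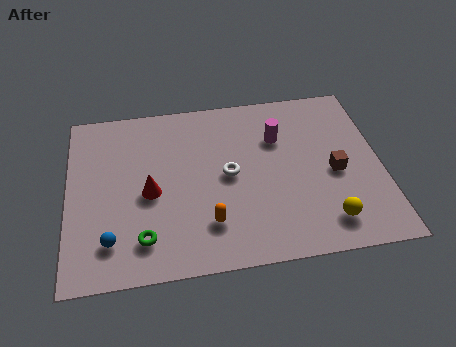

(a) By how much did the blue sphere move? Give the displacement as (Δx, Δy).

(0.6, 0.1)

The blue sphere was at about (1.1, 1.8) and moved to about (1.7, 1.9).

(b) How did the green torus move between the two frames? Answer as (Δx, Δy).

(0.8, -1.3)

The green torus started near (2.2, 3.1) and ended near (3.0, 1.8).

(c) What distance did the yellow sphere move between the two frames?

1.2

The yellow sphere was near (9.1, 1.3) before and (10.3, 1.6) after, so it travelled √(1.2² + 0.3²) ≈ 1.2 units.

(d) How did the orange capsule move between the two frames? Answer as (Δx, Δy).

(2.0, -2.6)

From the two frames, the orange capsule sits at roughly (3.6, 4.8) before and (5.6, 2.2) after.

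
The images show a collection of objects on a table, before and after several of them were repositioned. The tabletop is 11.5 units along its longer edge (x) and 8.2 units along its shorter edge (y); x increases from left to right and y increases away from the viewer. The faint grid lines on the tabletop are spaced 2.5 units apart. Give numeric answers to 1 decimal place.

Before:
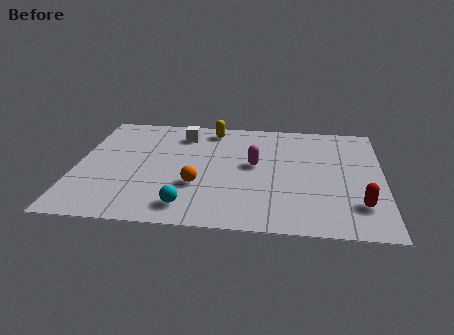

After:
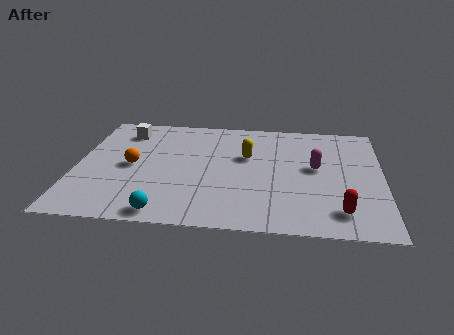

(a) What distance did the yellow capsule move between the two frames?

2.4

From (5.0, 7.1) to (6.4, 5.1), the yellow capsule covered √(1.4² + 2.0²) ≈ 2.4 units.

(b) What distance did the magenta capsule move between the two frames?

2.3

From (6.7, 4.5) to (9.0, 4.5), the magenta capsule covered √(2.3² + 0.0²) ≈ 2.3 units.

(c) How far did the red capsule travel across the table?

0.9

From (10.6, 2.0) to (9.9, 1.5), the red capsule covered √(0.7² + 0.5²) ≈ 0.9 units.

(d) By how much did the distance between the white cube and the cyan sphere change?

+0.8

They were about 5.3 units apart before and 6.1 after — 0.8 units further apart.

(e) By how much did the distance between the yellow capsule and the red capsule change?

-2.6

The distance was about 7.6 in the first image and 5.0 in the second, so they moved 2.6 units closer together.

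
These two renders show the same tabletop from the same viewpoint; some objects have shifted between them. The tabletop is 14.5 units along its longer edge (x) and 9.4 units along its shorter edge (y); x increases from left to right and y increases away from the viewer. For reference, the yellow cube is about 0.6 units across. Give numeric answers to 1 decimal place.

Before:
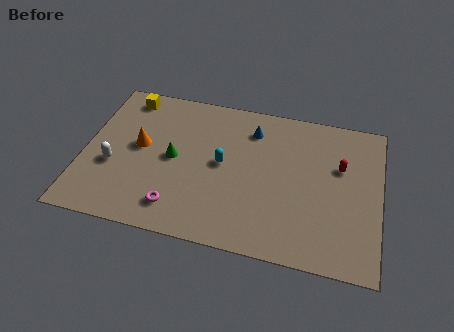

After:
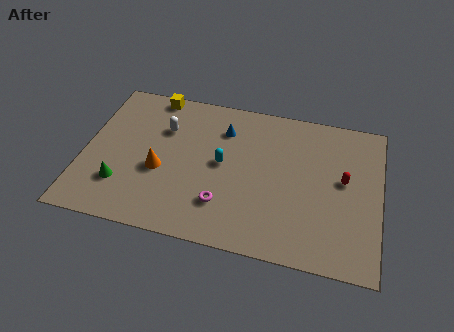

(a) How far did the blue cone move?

1.4

From (8.1, 7.4) to (6.7, 7.1), the blue cone covered √(1.4² + 0.3²) ≈ 1.4 units.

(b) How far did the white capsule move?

3.7

The white capsule moved from about (1.5, 3.6) to (3.8, 6.5), a distance of √(2.3² + 2.9²) ≈ 3.7.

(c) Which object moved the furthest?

the white capsule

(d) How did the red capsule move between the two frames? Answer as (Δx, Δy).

(0.2, -0.8)

The red capsule was at about (12.5, 6.0) and moved to about (12.7, 5.2).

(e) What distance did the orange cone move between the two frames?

1.7

From (2.7, 5.1) to (3.8, 3.8), the orange cone covered √(1.1² + 1.3²) ≈ 1.7 units.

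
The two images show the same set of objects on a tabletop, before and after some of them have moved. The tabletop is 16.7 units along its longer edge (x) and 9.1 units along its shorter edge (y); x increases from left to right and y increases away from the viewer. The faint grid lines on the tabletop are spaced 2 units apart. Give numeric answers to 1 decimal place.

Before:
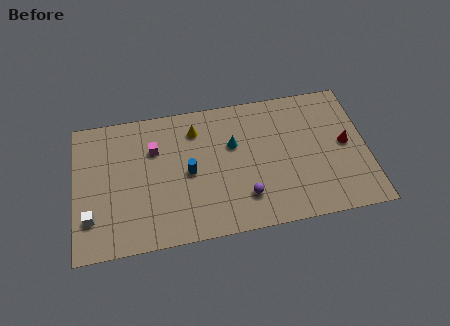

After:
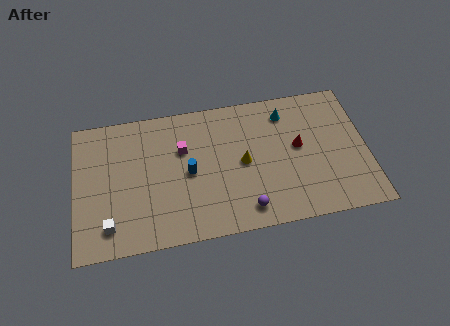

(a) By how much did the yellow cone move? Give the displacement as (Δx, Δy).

(2.6, -2.7)

From the two frames, the yellow cone sits at roughly (7.0, 7.2) before and (9.6, 4.5) after.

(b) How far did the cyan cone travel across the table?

3.5

The cyan cone moved from about (9.1, 5.8) to (12.2, 7.4), a distance of √(3.1² + 1.6²) ≈ 3.5.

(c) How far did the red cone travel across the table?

2.7

From (15.5, 4.7) to (12.8, 5.0), the red cone covered √(2.7² + 0.3²) ≈ 2.7 units.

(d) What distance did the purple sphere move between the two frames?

0.8

The purple sphere moved from about (9.6, 2.2) to (9.6, 1.4), a distance of √(0.0² + 0.8²) ≈ 0.8.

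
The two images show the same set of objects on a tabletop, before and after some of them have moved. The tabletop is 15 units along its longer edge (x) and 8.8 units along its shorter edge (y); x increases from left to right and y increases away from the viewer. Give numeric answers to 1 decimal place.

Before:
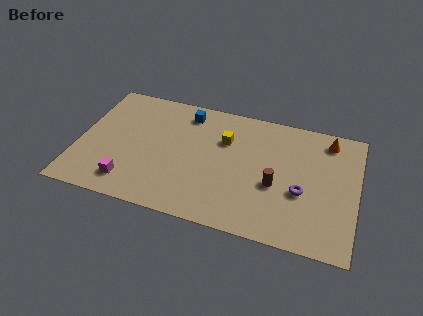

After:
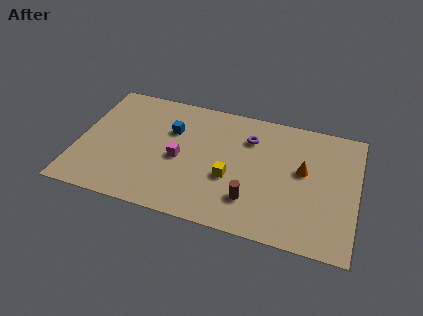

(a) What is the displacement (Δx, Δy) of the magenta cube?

(2.5, 2.4)

From the two frames, the magenta cube sits at roughly (3.0, 1.6) before and (5.5, 4.0) after.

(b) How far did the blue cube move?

1.7

The blue cube moved from about (5.6, 7.4) to (4.9, 5.9), a distance of √(0.7² + 1.5²) ≈ 1.7.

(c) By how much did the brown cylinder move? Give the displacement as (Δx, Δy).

(-1.2, -1.4)

The brown cylinder started near (10.7, 3.6) and ended near (9.5, 2.2).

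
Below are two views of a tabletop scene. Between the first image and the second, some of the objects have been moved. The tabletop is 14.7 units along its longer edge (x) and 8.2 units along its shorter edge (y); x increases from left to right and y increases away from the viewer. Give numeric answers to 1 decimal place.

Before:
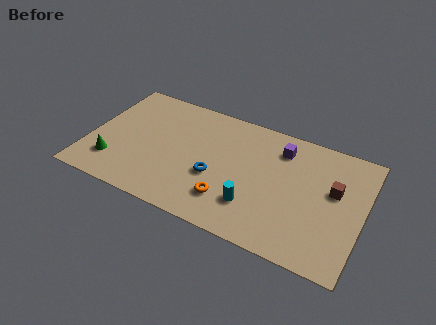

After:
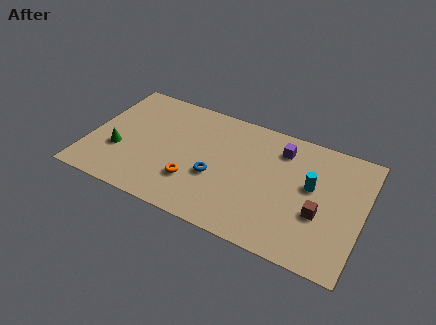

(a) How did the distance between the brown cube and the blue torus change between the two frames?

-0.8

They were about 6.4 units apart before and 5.6 after — 0.8 units closer together.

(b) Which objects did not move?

the purple cube and the blue torus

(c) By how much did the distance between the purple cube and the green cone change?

-0.6

The distance was about 9.7 in the first image and 9.1 in the second, so they moved 0.6 units closer together.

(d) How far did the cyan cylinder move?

3.8

From (9.1, 2.2) to (11.9, 4.7), the cyan cylinder covered √(2.8² + 2.5²) ≈ 3.8 units.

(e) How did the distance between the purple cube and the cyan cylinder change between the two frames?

-1.9

They were about 4.4 units apart before and 2.5 after — 1.9 units closer together.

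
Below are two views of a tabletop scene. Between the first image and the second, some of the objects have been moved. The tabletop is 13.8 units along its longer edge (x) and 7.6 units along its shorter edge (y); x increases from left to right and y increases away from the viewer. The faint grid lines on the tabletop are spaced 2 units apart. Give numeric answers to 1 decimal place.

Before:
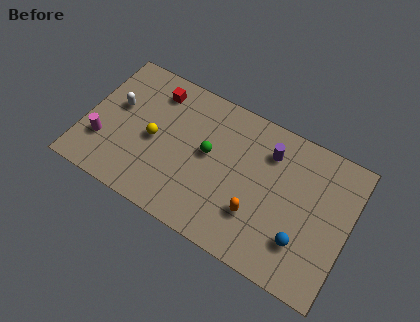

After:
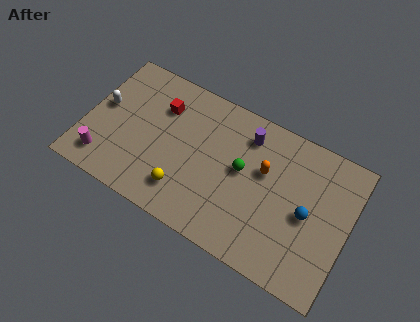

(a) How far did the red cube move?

0.8

The red cube moved from about (3.3, 6.2) to (3.7, 5.5), a distance of √(0.4² + 0.7²) ≈ 0.8.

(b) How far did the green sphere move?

1.8

The green sphere was near (6.4, 4.2) before and (8.2, 4.2) after, so it travelled √(1.8² + 0.0²) ≈ 1.8 units.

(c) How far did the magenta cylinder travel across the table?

0.9

The magenta cylinder was near (1.1, 2.3) before and (1.3, 1.4) after, so it travelled √(0.2² + 0.9²) ≈ 0.9 units.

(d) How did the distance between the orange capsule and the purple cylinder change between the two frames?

-1.7

They were about 3.5 units apart before and 1.8 after — 1.7 units closer together.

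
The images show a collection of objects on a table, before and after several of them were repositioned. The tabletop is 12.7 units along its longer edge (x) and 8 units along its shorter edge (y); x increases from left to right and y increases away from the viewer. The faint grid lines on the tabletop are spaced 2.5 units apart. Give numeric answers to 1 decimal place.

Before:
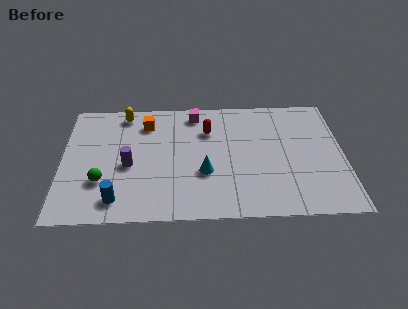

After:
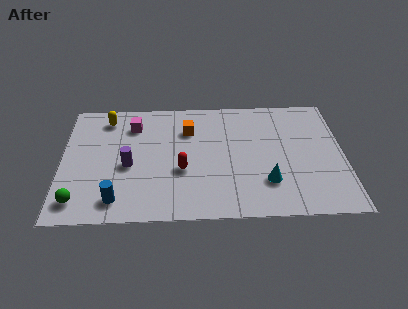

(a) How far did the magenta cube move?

2.9

From (6.0, 6.9) to (3.2, 6.2), the magenta cube covered √(2.8² + 0.7²) ≈ 2.9 units.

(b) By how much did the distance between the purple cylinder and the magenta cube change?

-1.8

Before: roughly 4.5 units apart; after: 2.7. That's 1.8 units closer together.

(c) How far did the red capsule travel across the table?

2.9

From (6.6, 5.7) to (5.4, 3.1), the red capsule covered √(1.2² + 2.6²) ≈ 2.9 units.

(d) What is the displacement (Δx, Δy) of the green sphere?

(-1.0, -1.2)

The green sphere was at about (1.8, 2.5) and moved to about (0.8, 1.3).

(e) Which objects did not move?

the purple cylinder and the blue cylinder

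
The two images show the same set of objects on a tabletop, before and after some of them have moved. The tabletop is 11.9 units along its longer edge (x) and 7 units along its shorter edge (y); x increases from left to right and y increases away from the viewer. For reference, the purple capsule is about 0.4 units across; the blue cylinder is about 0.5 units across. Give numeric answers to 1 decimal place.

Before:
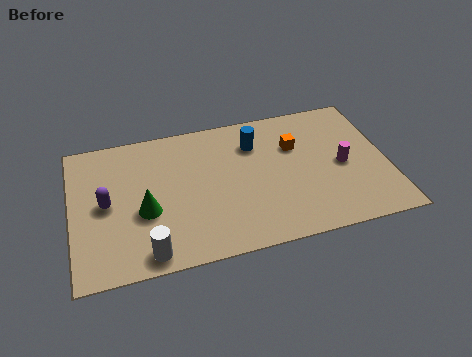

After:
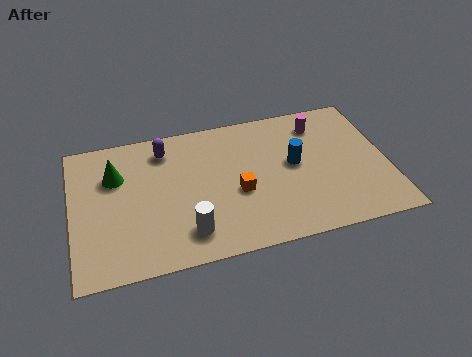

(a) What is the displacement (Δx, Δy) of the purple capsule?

(2.3, 2.2)

From the two frames, the purple capsule sits at roughly (1.3, 3.5) before and (3.6, 5.7) after.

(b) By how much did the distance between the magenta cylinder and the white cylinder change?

-1.1

They were about 7.9 units apart before and 6.8 after — 1.1 units closer together.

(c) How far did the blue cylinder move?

2.0

The blue cylinder was near (7.0, 5.2) before and (8.4, 3.8) after, so it travelled √(1.4² + 1.4²) ≈ 2.0 units.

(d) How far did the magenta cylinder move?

2.4

The magenta cylinder moved from about (10.2, 3.3) to (9.5, 5.6), a distance of √(0.7² + 2.3²) ≈ 2.4.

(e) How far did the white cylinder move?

1.6

From (2.7, 0.8) to (4.2, 1.4), the white cylinder covered √(1.5² + 0.6²) ≈ 1.6 units.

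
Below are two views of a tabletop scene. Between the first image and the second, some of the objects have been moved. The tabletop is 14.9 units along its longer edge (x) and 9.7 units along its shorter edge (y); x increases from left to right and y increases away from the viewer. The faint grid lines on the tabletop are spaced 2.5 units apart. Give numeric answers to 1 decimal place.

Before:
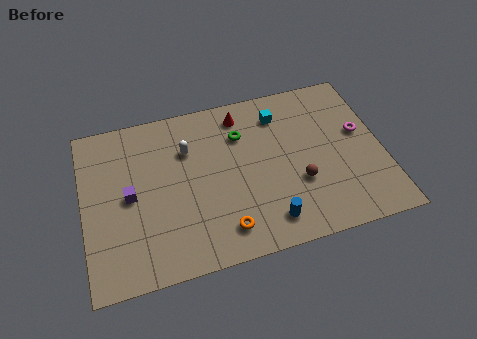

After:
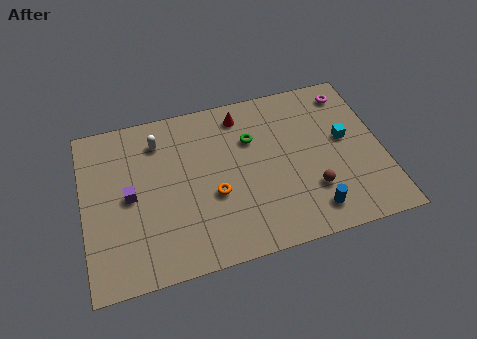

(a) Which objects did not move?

the red cone and the purple cube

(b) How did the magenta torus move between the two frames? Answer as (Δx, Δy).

(-0.3, 2.6)

From the two frames, the magenta torus sits at roughly (13.9, 5.6) before and (13.6, 8.2) after.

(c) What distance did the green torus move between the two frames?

0.6

The green torus moved from about (8.0, 7.0) to (8.5, 6.6), a distance of √(0.5² + 0.4²) ≈ 0.6.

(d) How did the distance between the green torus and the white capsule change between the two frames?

+2.0

They were about 2.7 units apart before and 4.7 after — 2.0 units further apart.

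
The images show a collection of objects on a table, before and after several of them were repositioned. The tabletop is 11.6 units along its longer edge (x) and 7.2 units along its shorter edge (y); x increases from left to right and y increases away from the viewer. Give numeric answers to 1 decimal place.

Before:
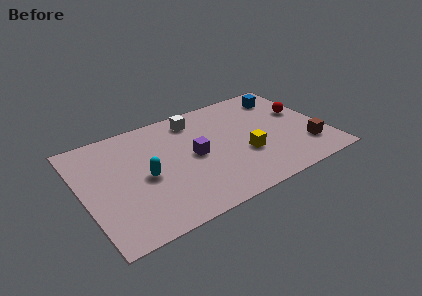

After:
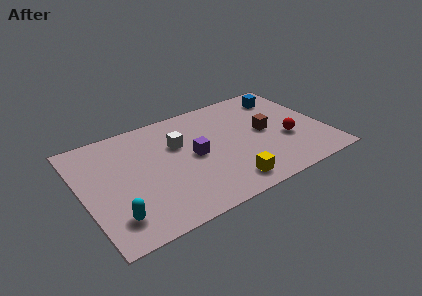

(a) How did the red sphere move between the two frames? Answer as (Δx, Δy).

(-1.0, -1.6)

The red sphere was at about (10.7, 4.3) and moved to about (9.7, 2.7).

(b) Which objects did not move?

the purple cube and the blue cube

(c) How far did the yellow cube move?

1.9

The yellow cube moved from about (7.6, 2.6) to (6.5, 1.1), a distance of √(1.1² + 1.5²) ≈ 1.9.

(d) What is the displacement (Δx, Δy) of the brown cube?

(-1.7, 1.9)

The brown cube started near (10.5, 1.8) and ended near (8.8, 3.7).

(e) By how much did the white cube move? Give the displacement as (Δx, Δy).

(-1.0, -1.3)

The white cube started near (5.7, 6.0) and ended near (4.7, 4.7).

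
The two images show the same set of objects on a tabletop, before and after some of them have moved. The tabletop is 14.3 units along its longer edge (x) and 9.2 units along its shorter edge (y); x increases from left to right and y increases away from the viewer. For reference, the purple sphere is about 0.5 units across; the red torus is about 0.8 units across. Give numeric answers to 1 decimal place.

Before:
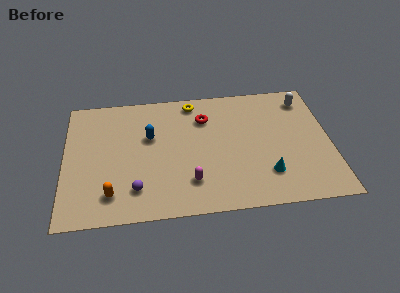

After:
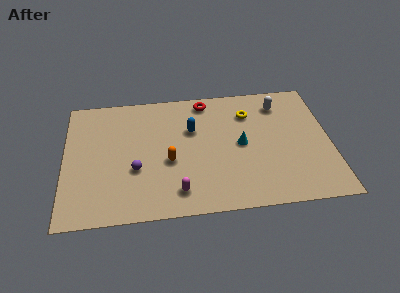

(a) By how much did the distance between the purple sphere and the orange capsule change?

+0.5

Before: roughly 1.3 units apart; after: 1.8. That's 0.5 units further apart.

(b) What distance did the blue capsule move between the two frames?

2.3

The blue capsule was near (4.6, 5.7) before and (6.9, 6.0) after, so it travelled √(2.3² + 0.3²) ≈ 2.3 units.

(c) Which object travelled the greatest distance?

the orange capsule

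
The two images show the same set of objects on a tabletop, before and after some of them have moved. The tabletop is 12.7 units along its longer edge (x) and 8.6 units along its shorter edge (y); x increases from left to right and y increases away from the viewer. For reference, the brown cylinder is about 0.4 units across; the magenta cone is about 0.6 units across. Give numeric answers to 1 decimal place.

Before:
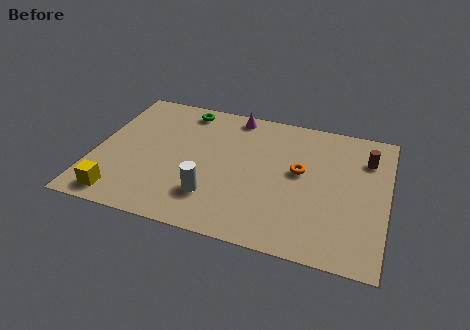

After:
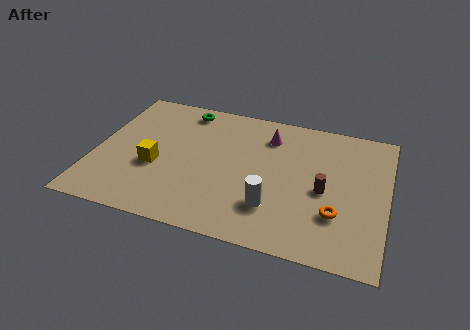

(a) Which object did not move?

the green torus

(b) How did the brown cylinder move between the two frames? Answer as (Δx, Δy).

(-1.7, -2.5)

From the two frames, the brown cylinder sits at roughly (11.7, 6.4) before and (10.0, 3.9) after.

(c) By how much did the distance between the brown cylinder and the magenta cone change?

-2.2

Before: roughly 6.0 units apart; after: 3.8. That's 2.2 units closer together.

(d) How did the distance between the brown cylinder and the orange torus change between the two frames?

-1.8

Before: roughly 3.2 units apart; after: 1.4. That's 1.8 units closer together.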